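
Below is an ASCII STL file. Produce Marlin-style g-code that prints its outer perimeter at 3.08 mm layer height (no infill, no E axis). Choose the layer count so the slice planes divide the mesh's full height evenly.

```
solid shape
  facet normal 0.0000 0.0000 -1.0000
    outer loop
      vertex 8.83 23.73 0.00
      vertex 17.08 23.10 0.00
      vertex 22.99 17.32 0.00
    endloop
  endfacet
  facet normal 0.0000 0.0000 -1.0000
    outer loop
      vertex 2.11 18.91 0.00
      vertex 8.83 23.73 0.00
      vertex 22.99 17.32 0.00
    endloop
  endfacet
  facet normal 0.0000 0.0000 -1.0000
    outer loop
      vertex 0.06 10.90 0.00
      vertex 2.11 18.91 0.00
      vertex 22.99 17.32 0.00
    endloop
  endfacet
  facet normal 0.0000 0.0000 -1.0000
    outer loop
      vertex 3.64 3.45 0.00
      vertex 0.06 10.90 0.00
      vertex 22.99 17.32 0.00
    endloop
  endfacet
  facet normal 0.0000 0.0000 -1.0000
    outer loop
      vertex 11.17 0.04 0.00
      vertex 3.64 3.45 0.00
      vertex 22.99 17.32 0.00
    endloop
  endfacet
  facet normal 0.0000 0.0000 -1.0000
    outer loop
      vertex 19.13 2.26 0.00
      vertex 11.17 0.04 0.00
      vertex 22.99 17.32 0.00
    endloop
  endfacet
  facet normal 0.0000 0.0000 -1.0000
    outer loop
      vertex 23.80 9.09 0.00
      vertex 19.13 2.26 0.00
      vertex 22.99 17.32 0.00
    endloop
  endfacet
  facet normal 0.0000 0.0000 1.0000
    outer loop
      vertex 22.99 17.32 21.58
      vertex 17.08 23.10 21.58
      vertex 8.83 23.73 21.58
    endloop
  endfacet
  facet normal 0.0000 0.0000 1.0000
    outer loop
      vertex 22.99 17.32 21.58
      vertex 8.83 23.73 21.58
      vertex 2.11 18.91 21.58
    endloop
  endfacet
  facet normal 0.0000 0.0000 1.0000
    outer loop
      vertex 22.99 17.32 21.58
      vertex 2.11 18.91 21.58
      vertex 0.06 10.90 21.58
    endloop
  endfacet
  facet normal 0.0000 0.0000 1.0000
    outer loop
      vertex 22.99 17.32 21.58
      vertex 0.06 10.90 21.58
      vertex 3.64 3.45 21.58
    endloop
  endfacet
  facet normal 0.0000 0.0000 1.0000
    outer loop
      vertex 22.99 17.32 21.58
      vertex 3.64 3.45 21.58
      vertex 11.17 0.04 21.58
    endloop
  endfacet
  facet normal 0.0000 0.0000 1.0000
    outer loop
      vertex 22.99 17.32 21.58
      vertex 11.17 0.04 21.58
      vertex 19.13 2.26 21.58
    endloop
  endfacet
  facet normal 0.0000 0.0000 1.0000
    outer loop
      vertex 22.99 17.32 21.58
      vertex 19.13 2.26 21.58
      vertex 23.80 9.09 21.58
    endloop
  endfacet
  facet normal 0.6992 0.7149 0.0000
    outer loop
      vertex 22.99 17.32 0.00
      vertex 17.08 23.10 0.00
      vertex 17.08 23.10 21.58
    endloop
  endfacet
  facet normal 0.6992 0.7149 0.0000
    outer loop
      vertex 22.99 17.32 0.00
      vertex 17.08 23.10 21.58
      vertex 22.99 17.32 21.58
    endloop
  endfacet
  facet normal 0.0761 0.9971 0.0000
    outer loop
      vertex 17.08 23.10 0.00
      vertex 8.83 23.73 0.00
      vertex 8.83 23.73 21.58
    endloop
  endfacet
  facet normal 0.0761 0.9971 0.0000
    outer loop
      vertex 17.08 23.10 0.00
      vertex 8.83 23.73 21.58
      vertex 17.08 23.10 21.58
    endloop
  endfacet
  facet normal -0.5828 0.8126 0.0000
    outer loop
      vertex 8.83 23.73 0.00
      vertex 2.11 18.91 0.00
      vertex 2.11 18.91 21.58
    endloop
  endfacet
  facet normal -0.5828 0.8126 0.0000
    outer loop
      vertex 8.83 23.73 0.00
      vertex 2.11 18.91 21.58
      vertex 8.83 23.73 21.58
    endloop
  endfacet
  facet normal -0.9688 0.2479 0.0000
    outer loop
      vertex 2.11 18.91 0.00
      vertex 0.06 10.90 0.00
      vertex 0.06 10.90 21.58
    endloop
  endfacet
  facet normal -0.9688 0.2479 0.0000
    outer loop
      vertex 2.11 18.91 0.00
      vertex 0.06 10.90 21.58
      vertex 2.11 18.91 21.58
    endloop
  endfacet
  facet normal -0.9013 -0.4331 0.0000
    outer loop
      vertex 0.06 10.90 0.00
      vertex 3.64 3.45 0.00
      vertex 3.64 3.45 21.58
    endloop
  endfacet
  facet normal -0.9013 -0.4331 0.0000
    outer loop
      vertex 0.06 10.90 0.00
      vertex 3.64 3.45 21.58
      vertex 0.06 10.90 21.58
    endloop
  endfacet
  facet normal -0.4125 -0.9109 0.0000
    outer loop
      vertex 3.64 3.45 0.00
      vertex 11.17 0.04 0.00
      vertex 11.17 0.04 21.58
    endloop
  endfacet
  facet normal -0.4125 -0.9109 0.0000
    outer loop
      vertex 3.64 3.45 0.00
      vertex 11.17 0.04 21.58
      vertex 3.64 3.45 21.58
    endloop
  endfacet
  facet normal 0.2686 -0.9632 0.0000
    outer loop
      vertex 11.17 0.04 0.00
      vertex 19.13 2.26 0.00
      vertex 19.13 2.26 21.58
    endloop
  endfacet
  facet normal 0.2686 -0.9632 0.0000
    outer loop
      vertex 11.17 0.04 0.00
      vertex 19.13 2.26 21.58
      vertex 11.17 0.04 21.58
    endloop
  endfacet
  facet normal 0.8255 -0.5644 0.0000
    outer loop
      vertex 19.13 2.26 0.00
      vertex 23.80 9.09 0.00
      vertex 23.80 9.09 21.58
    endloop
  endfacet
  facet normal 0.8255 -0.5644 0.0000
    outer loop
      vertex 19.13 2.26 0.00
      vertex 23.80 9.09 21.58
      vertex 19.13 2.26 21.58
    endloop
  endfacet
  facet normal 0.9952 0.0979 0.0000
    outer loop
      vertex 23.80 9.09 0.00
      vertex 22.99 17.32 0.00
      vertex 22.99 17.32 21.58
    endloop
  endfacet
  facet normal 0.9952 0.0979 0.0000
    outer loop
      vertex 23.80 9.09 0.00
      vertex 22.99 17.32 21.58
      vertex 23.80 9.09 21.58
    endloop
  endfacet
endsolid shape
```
; perimeter-only toolpath
G21 ; units = mm
G90 ; absolute positioning
G28 ; home
; layer 1
G0 Z3.08
G0 X22.99 Y17.32
G1 X17.08 Y23.10
G1 X8.83 Y23.73
G1 X2.11 Y18.91
G1 X0.06 Y10.90
G1 X3.64 Y3.45
G1 X11.17 Y0.04
G1 X19.13 Y2.26
G1 X23.80 Y9.09
G1 X22.99 Y17.32
; layer 2
G0 Z6.17
G0 X22.99 Y17.32
G1 X17.08 Y23.10
G1 X8.83 Y23.73
G1 X2.11 Y18.91
G1 X0.06 Y10.90
G1 X3.64 Y3.45
G1 X11.17 Y0.04
G1 X19.13 Y2.26
G1 X23.80 Y9.09
G1 X22.99 Y17.32
; layer 3
G0 Z9.25
G0 X22.99 Y17.32
G1 X17.08 Y23.10
G1 X8.83 Y23.73
G1 X2.11 Y18.91
G1 X0.06 Y10.90
G1 X3.64 Y3.45
G1 X11.17 Y0.04
G1 X19.13 Y2.26
G1 X23.80 Y9.09
G1 X22.99 Y17.32
; layer 4
G0 Z12.33
G0 X22.99 Y17.32
G1 X17.08 Y23.10
G1 X8.83 Y23.73
G1 X2.11 Y18.91
G1 X0.06 Y10.90
G1 X3.64 Y3.45
G1 X11.17 Y0.04
G1 X19.13 Y2.26
G1 X23.80 Y9.09
G1 X22.99 Y17.32
; layer 5
G0 Z15.41
G0 X22.99 Y17.32
G1 X17.08 Y23.10
G1 X8.83 Y23.73
G1 X2.11 Y18.91
G1 X0.06 Y10.90
G1 X3.64 Y3.45
G1 X11.17 Y0.04
G1 X19.13 Y2.26
G1 X23.80 Y9.09
G1 X22.99 Y17.32
; layer 6
G0 Z18.50
G0 X22.99 Y17.32
G1 X17.08 Y23.10
G1 X8.83 Y23.73
G1 X2.11 Y18.91
G1 X0.06 Y10.90
G1 X3.64 Y3.45
G1 X11.17 Y0.04
G1 X19.13 Y2.26
G1 X23.80 Y9.09
G1 X22.99 Y17.32
; layer 7
G0 Z21.58
G0 X22.99 Y17.32
G1 X17.08 Y23.10
G1 X8.83 Y23.73
G1 X2.11 Y18.91
G1 X0.06 Y10.90
G1 X3.64 Y3.45
G1 X11.17 Y0.04
G1 X19.13 Y2.26
G1 X23.80 Y9.09
G1 X22.99 Y17.32
M2 ; end

The solid is a regular 9-sided prism (a cylinder approximated with 9 flat sides), circumscribed radius ≈ 12.1 mm, height ≈ 21.6 mm. Slicing at Δz = 3.08 mm — 7 equal slices spanning the solid's height, so layer i sits at z = i·h/7 — gives 7 non-empty perimeters. Each is a 9-segment closed polygon; G0 lifts to the layer z and rapids to the start vertex, then G1 traces the edges.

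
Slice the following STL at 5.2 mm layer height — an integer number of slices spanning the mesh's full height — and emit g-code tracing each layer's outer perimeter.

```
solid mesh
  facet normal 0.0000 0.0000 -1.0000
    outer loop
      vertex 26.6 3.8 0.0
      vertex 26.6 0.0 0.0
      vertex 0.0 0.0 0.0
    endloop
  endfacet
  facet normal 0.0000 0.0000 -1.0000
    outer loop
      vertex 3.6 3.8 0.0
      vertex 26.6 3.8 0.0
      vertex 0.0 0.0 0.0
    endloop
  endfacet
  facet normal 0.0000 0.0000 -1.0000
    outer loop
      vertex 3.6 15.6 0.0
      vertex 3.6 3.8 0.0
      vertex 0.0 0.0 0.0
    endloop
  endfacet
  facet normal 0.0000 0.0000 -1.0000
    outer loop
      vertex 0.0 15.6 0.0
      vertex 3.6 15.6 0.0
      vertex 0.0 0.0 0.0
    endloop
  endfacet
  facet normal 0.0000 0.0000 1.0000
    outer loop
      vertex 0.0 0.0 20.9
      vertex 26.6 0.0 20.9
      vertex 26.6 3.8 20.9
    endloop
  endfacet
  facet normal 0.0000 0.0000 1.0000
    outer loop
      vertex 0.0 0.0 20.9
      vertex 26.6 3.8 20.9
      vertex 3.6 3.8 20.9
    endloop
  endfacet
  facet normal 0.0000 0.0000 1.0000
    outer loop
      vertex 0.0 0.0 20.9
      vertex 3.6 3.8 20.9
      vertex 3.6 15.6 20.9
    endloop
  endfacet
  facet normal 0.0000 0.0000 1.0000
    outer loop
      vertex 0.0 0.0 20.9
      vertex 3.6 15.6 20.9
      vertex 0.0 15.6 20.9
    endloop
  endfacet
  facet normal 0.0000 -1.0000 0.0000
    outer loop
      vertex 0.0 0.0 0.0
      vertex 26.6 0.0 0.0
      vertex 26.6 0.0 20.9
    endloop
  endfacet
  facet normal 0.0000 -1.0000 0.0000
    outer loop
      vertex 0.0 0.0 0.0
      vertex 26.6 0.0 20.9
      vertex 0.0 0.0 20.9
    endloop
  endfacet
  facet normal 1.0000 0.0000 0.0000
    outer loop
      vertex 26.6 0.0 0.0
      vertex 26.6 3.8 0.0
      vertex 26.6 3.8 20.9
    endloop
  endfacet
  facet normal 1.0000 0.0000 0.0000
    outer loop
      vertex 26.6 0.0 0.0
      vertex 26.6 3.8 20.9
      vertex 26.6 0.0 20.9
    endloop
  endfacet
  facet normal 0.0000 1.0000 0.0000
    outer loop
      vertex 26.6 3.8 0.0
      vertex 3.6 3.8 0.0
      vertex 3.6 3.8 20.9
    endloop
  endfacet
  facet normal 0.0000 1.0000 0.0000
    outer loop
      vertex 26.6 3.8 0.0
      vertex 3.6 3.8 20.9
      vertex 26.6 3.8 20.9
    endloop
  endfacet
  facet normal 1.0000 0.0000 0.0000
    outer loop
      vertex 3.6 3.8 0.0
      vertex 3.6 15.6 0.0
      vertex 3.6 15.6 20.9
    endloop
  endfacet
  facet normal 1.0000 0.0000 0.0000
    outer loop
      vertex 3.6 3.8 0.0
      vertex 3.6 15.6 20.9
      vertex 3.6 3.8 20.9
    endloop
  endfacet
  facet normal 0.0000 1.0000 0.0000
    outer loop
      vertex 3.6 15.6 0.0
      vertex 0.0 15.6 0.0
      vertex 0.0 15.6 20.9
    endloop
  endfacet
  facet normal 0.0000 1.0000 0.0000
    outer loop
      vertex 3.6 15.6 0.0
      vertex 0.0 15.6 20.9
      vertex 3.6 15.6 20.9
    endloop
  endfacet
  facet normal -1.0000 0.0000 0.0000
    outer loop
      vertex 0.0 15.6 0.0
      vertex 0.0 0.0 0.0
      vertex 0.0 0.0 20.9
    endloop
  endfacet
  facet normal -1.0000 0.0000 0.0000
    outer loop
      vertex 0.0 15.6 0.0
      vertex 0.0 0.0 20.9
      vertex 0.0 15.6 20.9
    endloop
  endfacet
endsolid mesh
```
; perimeter-only toolpath
G21 ; units = mm
G90 ; absolute positioning
G28 ; home
; layer 1
G0 Z5.2
G0 X0.0 Y0.0
G1 X26.6 Y0.0
G1 X26.6 Y3.8
G1 X3.6 Y3.8
G1 X3.6 Y15.6
G1 X0.0 Y15.6
G1 X0.0 Y0.0
; layer 2
G0 Z10.4
G0 X0.0 Y0.0
G1 X26.6 Y0.0
G1 X26.6 Y3.8
G1 X3.6 Y3.8
G1 X3.6 Y15.6
G1 X0.0 Y15.6
G1 X0.0 Y0.0
; layer 3
G0 Z15.7
G0 X0.0 Y0.0
G1 X26.6 Y0.0
G1 X26.6 Y3.8
G1 X3.6 Y3.8
G1 X3.6 Y15.6
G1 X0.0 Y15.6
G1 X0.0 Y0.0
; layer 4
G0 Z20.9
G0 X0.0 Y0.0
G1 X26.6 Y0.0
G1 X26.6 Y3.8
G1 X3.6 Y3.8
G1 X3.6 Y15.6
G1 X0.0 Y15.6
G1 X0.0 Y0.0
M2 ; end

The solid is an L-shaped prism: outer 26.6 × 15.6 mm, arm thicknesses ≈ 3.8 mm (horizontal) and 3.6 mm (vertical), extruded 20.9 mm in z. Slicing at Δz = 5.2 mm — 4 equal slices spanning the solid's height, so layer i sits at z = i·h/4 — gives 4 non-empty perimeters. Each is a 6-segment closed polygon; G0 lifts to the layer z and rapids to the start vertex, then G1 traces the edges.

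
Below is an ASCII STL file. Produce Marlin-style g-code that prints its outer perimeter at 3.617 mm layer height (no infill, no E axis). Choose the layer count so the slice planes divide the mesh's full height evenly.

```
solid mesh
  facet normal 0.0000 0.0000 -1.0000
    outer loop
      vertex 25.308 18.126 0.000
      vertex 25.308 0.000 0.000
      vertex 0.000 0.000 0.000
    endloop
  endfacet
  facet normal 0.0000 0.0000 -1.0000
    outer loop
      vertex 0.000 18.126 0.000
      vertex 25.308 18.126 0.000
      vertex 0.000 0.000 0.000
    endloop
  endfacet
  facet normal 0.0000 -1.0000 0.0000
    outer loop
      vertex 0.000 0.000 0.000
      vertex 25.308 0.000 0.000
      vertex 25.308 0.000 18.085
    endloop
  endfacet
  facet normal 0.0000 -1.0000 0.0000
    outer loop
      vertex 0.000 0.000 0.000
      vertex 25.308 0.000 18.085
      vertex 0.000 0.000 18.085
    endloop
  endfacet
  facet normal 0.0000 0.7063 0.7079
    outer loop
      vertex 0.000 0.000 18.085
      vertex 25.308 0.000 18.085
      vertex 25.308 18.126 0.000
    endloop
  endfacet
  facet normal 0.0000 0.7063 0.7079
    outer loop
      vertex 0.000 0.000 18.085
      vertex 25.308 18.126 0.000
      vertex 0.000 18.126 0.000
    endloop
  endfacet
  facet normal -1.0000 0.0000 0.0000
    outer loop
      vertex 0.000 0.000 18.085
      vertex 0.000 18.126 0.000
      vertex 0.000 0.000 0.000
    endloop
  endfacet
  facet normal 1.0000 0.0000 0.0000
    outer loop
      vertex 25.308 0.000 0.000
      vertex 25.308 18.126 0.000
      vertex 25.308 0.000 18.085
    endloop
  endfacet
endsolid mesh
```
; perimeter-only toolpath
G21 ; units = mm
G90 ; absolute positioning
G28 ; home
; layer 1
G0 Z3.617
G0 X0.000 Y0.000
G1 X25.308 Y0.000
G1 X25.308 Y14.501
G1 X0.000 Y14.501
G1 X0.000 Y0.000
; layer 2
G0 Z7.234
G0 X0.000 Y0.000
G1 X25.308 Y0.000
G1 X25.308 Y10.876
G1 X0.000 Y10.876
G1 X0.000 Y0.000
; layer 3
G0 Z10.851
G0 X0.000 Y0.000
G1 X25.308 Y0.000
G1 X25.308 Y7.250
G1 X0.000 Y7.250
G1 X0.000 Y0.000
; layer 4
G0 Z14.468
G0 X0.000 Y0.000
G1 X25.308 Y0.000
G1 X25.308 Y3.625
G1 X0.000 Y3.625
G1 X0.000 Y0.000
M2 ; end

The solid is a wedge (ramp): 25.3 × 18.1 mm base, rising to 18.1 mm along the y=0 edge and sloping linearly to z=0 at y=18.1. Slicing at Δz = 3.617 mm — 5 equal slices spanning the solid's height, so layer i sits at z = i·h/5 — gives 4 non-empty perimeters. Each is a 4-segment closed polygon; G0 lifts to the layer z and rapids to the start vertex, then G1 traces the edges. The cross-section shrinks linearly with z (the slice at the apex is degenerate and omitted).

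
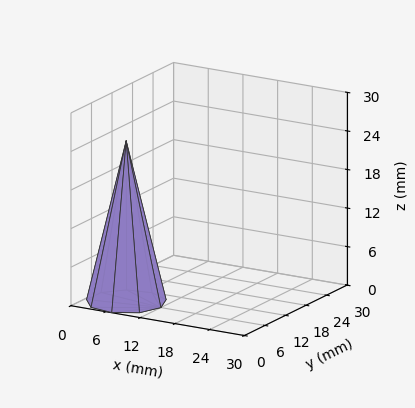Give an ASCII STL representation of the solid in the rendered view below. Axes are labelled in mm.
Reading the render: the shape is a regular 9-sided pyramid, base circumscribed radius ≈ 6 mm, apex at z ≈ 25 mm (dimensions read to the nearest mm from the axis ticks). For the STL, each face is triangulated and given an outward normal.

solid part
  facet normal 0.0000 0.0000 -1.0000
    outer loop
      vertex 7.0 11.9 0.0
      vertex 10.6 9.9 0.0
      vertex 12.0 6.0 0.0
    endloop
  endfacet
  facet normal 0.0000 0.0000 -1.0000
    outer loop
      vertex 3.0 11.2 0.0
      vertex 7.0 11.9 0.0
      vertex 12.0 6.0 0.0
    endloop
  endfacet
  facet normal 0.0000 0.0000 -1.0000
    outer loop
      vertex 0.4 8.1 0.0
      vertex 3.0 11.2 0.0
      vertex 12.0 6.0 0.0
    endloop
  endfacet
  facet normal 0.0000 0.0000 -1.0000
    outer loop
      vertex 0.4 3.9 0.0
      vertex 0.4 8.1 0.0
      vertex 12.0 6.0 0.0
    endloop
  endfacet
  facet normal 0.0000 0.0000 -1.0000
    outer loop
      vertex 3.0 0.8 0.0
      vertex 0.4 3.9 0.0
      vertex 12.0 6.0 0.0
    endloop
  endfacet
  facet normal 0.0000 0.0000 -1.0000
    outer loop
      vertex 7.0 0.1 0.0
      vertex 3.0 0.8 0.0
      vertex 12.0 6.0 0.0
    endloop
  endfacet
  facet normal 0.0000 0.0000 -1.0000
    outer loop
      vertex 10.6 2.1 0.0
      vertex 7.0 0.1 0.0
      vertex 12.0 6.0 0.0
    endloop
  endfacet
  facet normal 0.9181 0.3296 0.2203
    outer loop
      vertex 12.0 6.0 0.0
      vertex 10.6 9.9 0.0
      vertex 6.0 6.0 25.0
    endloop
  endfacet
  facet normal 0.4737 0.8527 0.2202
    outer loop
      vertex 10.6 9.9 0.0
      vertex 7.0 11.9 0.0
      vertex 6.0 6.0 25.0
    endloop
  endfacet
  facet normal -0.1682 0.9609 0.2200
    outer loop
      vertex 7.0 11.9 0.0
      vertex 3.0 11.2 0.0
      vertex 6.0 6.0 25.0
    endloop
  endfacet
  facet normal -0.7474 0.6269 0.2201
    outer loop
      vertex 3.0 11.2 0.0
      vertex 0.4 8.1 0.0
      vertex 6.0 6.0 25.0
    endloop
  endfacet
  facet normal -0.9758 0.0000 0.2186
    outer loop
      vertex 0.4 8.1 0.0
      vertex 0.4 3.9 0.0
      vertex 6.0 6.0 25.0
    endloop
  endfacet
  facet normal -0.7474 -0.6269 0.2201
    outer loop
      vertex 0.4 3.9 0.0
      vertex 3.0 0.8 0.0
      vertex 6.0 6.0 25.0
    endloop
  endfacet
  facet normal -0.1682 -0.9609 0.2200
    outer loop
      vertex 3.0 0.8 0.0
      vertex 7.0 0.1 0.0
      vertex 6.0 6.0 25.0
    endloop
  endfacet
  facet normal 0.4737 -0.8527 0.2202
    outer loop
      vertex 7.0 0.1 0.0
      vertex 10.6 2.1 0.0
      vertex 6.0 6.0 25.0
    endloop
  endfacet
  facet normal 0.9181 -0.3296 0.2203
    outer loop
      vertex 10.6 2.1 0.0
      vertex 12.0 6.0 0.0
      vertex 6.0 6.0 25.0
    endloop
  endfacet
endsolid part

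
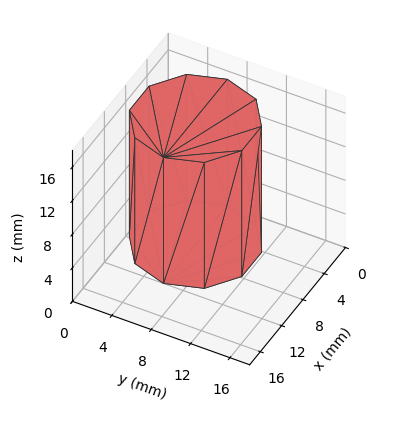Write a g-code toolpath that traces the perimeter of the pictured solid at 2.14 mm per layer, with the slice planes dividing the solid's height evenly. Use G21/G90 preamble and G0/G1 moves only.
Reading the render: the shape is a regular 10-sided prism (a cylinder approximated with 10 flat sides), circumscribed radius ≈ 6 mm, height ≈ 15 mm (dimensions read to the nearest mm from the axis ticks). For the g-code, the solid's height is divided into equal slices at the stated Δz and each level perimeter traced with G1 moves after a G0 lift.

; perimeter-only toolpath
G21 ; units = mm
G90 ; absolute positioning
G28 ; home
; layer 1
G0 Z2.14
G0 X12.00 Y6.00
G1 X10.85 Y9.53
G1 X7.85 Y11.71
G1 X4.15 Y11.71
G1 X1.15 Y9.53
G1 X0.00 Y6.00
G1 X1.15 Y2.47
G1 X4.15 Y0.29
G1 X7.85 Y0.29
G1 X10.85 Y2.47
G1 X12.00 Y6.00
; layer 2
G0 Z4.29
G0 X12.00 Y6.00
G1 X10.85 Y9.53
G1 X7.85 Y11.71
G1 X4.15 Y11.71
G1 X1.15 Y9.53
G1 X0.00 Y6.00
G1 X1.15 Y2.47
G1 X4.15 Y0.29
G1 X7.85 Y0.29
G1 X10.85 Y2.47
G1 X12.00 Y6.00
; layer 3
G0 Z6.43
G0 X12.00 Y6.00
G1 X10.85 Y9.53
G1 X7.85 Y11.71
G1 X4.15 Y11.71
G1 X1.15 Y9.53
G1 X0.00 Y6.00
G1 X1.15 Y2.47
G1 X4.15 Y0.29
G1 X7.85 Y0.29
G1 X10.85 Y2.47
G1 X12.00 Y6.00
; layer 4
G0 Z8.57
G0 X12.00 Y6.00
G1 X10.85 Y9.53
G1 X7.85 Y11.71
G1 X4.15 Y11.71
G1 X1.15 Y9.53
G1 X0.00 Y6.00
G1 X1.15 Y2.47
G1 X4.15 Y0.29
G1 X7.85 Y0.29
G1 X10.85 Y2.47
G1 X12.00 Y6.00
; layer 5
G0 Z10.71
G0 X12.00 Y6.00
G1 X10.85 Y9.53
G1 X7.85 Y11.71
G1 X4.15 Y11.71
G1 X1.15 Y9.53
G1 X0.00 Y6.00
G1 X1.15 Y2.47
G1 X4.15 Y0.29
G1 X7.85 Y0.29
G1 X10.85 Y2.47
G1 X12.00 Y6.00
; layer 6
G0 Z12.86
G0 X12.00 Y6.00
G1 X10.85 Y9.53
G1 X7.85 Y11.71
G1 X4.15 Y11.71
G1 X1.15 Y9.53
G1 X0.00 Y6.00
G1 X1.15 Y2.47
G1 X4.15 Y0.29
G1 X7.85 Y0.29
G1 X10.85 Y2.47
G1 X12.00 Y6.00
; layer 7
G0 Z15.00
G0 X12.00 Y6.00
G1 X10.85 Y9.53
G1 X7.85 Y11.71
G1 X4.15 Y11.71
G1 X1.15 Y9.53
G1 X0.00 Y6.00
G1 X1.15 Y2.47
G1 X4.15 Y0.29
G1 X7.85 Y0.29
G1 X10.85 Y2.47
G1 X12.00 Y6.00
M2 ; end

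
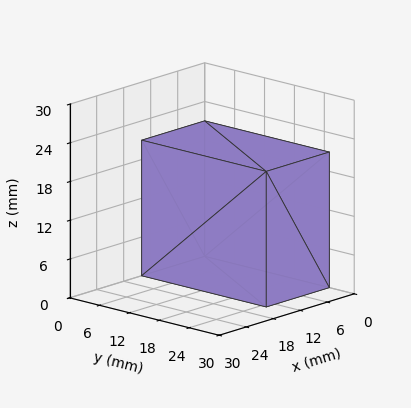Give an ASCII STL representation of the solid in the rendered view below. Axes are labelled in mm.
Reading the render: the shape is a rectangular box, roughly 14 × 25 mm footprint and 21 mm tall (dimensions read to the nearest mm from the axis ticks). For the STL, each face is triangulated and given an outward normal.

solid part
  facet normal 0.0000 0.0000 -1.0000
    outer loop
      vertex 14.0 25.0 0.0
      vertex 14.0 0.0 0.0
      vertex 0.0 0.0 0.0
    endloop
  endfacet
  facet normal 0.0000 0.0000 -1.0000
    outer loop
      vertex 0.0 25.0 0.0
      vertex 14.0 25.0 0.0
      vertex 0.0 0.0 0.0
    endloop
  endfacet
  facet normal 0.0000 0.0000 1.0000
    outer loop
      vertex 0.0 0.0 21.0
      vertex 14.0 0.0 21.0
      vertex 14.0 25.0 21.0
    endloop
  endfacet
  facet normal 0.0000 0.0000 1.0000
    outer loop
      vertex 0.0 0.0 21.0
      vertex 14.0 25.0 21.0
      vertex 0.0 25.0 21.0
    endloop
  endfacet
  facet normal 0.0000 -1.0000 0.0000
    outer loop
      vertex 0.0 0.0 0.0
      vertex 14.0 0.0 0.0
      vertex 14.0 0.0 21.0
    endloop
  endfacet
  facet normal 0.0000 -1.0000 0.0000
    outer loop
      vertex 0.0 0.0 0.0
      vertex 14.0 0.0 21.0
      vertex 0.0 0.0 21.0
    endloop
  endfacet
  facet normal 0.0000 1.0000 0.0000
    outer loop
      vertex 14.0 25.0 21.0
      vertex 14.0 25.0 0.0
      vertex 0.0 25.0 0.0
    endloop
  endfacet
  facet normal 0.0000 1.0000 0.0000
    outer loop
      vertex 0.0 25.0 21.0
      vertex 14.0 25.0 21.0
      vertex 0.0 25.0 0.0
    endloop
  endfacet
  facet normal -1.0000 0.0000 0.0000
    outer loop
      vertex 0.0 25.0 21.0
      vertex 0.0 25.0 0.0
      vertex 0.0 0.0 0.0
    endloop
  endfacet
  facet normal -1.0000 0.0000 0.0000
    outer loop
      vertex 0.0 0.0 21.0
      vertex 0.0 25.0 21.0
      vertex 0.0 0.0 0.0
    endloop
  endfacet
  facet normal 1.0000 0.0000 0.0000
    outer loop
      vertex 14.0 0.0 0.0
      vertex 14.0 25.0 0.0
      vertex 14.0 25.0 21.0
    endloop
  endfacet
  facet normal 1.0000 0.0000 0.0000
    outer loop
      vertex 14.0 0.0 0.0
      vertex 14.0 25.0 21.0
      vertex 14.0 0.0 21.0
    endloop
  endfacet
endsolid part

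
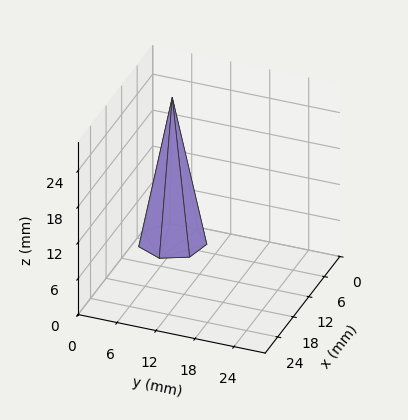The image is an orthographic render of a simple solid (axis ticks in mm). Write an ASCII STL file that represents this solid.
Reading the render: the shape is a regular 7-sided pyramid, base circumscribed radius ≈ 5 mm, apex at z ≈ 24 mm (dimensions read to the nearest mm from the axis ticks). For the STL, each face is triangulated and given an outward normal.

solid part
  facet normal 0.0000 0.0000 -1.0000
    outer loop
      vertex 3.89 9.87 0.00
      vertex 8.12 8.91 0.00
      vertex 10.00 5.00 0.00
    endloop
  endfacet
  facet normal 0.0000 0.0000 -1.0000
    outer loop
      vertex 0.50 7.17 0.00
      vertex 3.89 9.87 0.00
      vertex 10.00 5.00 0.00
    endloop
  endfacet
  facet normal 0.0000 0.0000 -1.0000
    outer loop
      vertex 0.50 2.83 0.00
      vertex 0.50 7.17 0.00
      vertex 10.00 5.00 0.00
    endloop
  endfacet
  facet normal 0.0000 0.0000 -1.0000
    outer loop
      vertex 3.89 0.13 0.00
      vertex 0.50 2.83 0.00
      vertex 10.00 5.00 0.00
    endloop
  endfacet
  facet normal 0.0000 0.0000 -1.0000
    outer loop
      vertex 8.12 1.09 0.00
      vertex 3.89 0.13 0.00
      vertex 10.00 5.00 0.00
    endloop
  endfacet
  facet normal 0.8858 0.4259 0.1845
    outer loop
      vertex 10.00 5.00 0.00
      vertex 8.12 8.91 0.00
      vertex 5.00 5.00 24.00
    endloop
  endfacet
  facet normal 0.2175 0.9585 0.1844
    outer loop
      vertex 8.12 8.91 0.00
      vertex 3.89 9.87 0.00
      vertex 5.00 5.00 24.00
    endloop
  endfacet
  facet normal -0.6123 0.7688 0.1843
    outer loop
      vertex 3.89 9.87 0.00
      vertex 0.50 7.17 0.00
      vertex 5.00 5.00 24.00
    endloop
  endfacet
  facet normal -0.9829 0.0000 0.1843
    outer loop
      vertex 0.50 7.17 0.00
      vertex 0.50 2.83 0.00
      vertex 5.00 5.00 24.00
    endloop
  endfacet
  facet normal -0.6123 -0.7688 0.1843
    outer loop
      vertex 0.50 2.83 0.00
      vertex 3.89 0.13 0.00
      vertex 5.00 5.00 24.00
    endloop
  endfacet
  facet normal 0.2175 -0.9585 0.1844
    outer loop
      vertex 3.89 0.13 0.00
      vertex 8.12 1.09 0.00
      vertex 5.00 5.00 24.00
    endloop
  endfacet
  facet normal 0.8858 -0.4259 0.1845
    outer loop
      vertex 8.12 1.09 0.00
      vertex 10.00 5.00 0.00
      vertex 5.00 5.00 24.00
    endloop
  endfacet
endsolid part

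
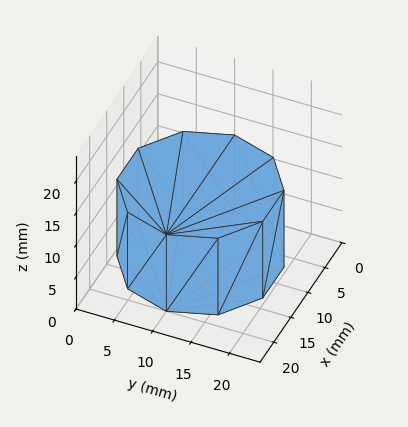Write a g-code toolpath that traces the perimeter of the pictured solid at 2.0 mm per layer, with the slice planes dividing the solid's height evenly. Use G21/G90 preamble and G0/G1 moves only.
Reading the render: the shape is a regular 10-sided prism (a cylinder approximated with 10 flat sides), circumscribed radius ≈ 10 mm, height ≈ 12 mm (dimensions read to the nearest mm from the axis ticks). For the g-code, the solid's height is divided into equal slices at the stated Δz and each level perimeter traced with G1 moves after a G0 lift.

; perimeter-only toolpath
G21 ; units = mm
G90 ; absolute positioning
G28 ; home
; layer 1
G0 Z2.0
G0 X20.0 Y10.0
G1 X18.1 Y15.9
G1 X13.1 Y19.5
G1 X6.9 Y19.5
G1 X1.9 Y15.9
G1 X0.0 Y10.0
G1 X1.9 Y4.1
G1 X6.9 Y0.5
G1 X13.1 Y0.5
G1 X18.1 Y4.1
G1 X20.0 Y10.0
; layer 2
G0 Z4.0
G0 X20.0 Y10.0
G1 X18.1 Y15.9
G1 X13.1 Y19.5
G1 X6.9 Y19.5
G1 X1.9 Y15.9
G1 X0.0 Y10.0
G1 X1.9 Y4.1
G1 X6.9 Y0.5
G1 X13.1 Y0.5
G1 X18.1 Y4.1
G1 X20.0 Y10.0
; layer 3
G0 Z6.0
G0 X20.0 Y10.0
G1 X18.1 Y15.9
G1 X13.1 Y19.5
G1 X6.9 Y19.5
G1 X1.9 Y15.9
G1 X0.0 Y10.0
G1 X1.9 Y4.1
G1 X6.9 Y0.5
G1 X13.1 Y0.5
G1 X18.1 Y4.1
G1 X20.0 Y10.0
; layer 4
G0 Z8.0
G0 X20.0 Y10.0
G1 X18.1 Y15.9
G1 X13.1 Y19.5
G1 X6.9 Y19.5
G1 X1.9 Y15.9
G1 X0.0 Y10.0
G1 X1.9 Y4.1
G1 X6.9 Y0.5
G1 X13.1 Y0.5
G1 X18.1 Y4.1
G1 X20.0 Y10.0
; layer 5
G0 Z10.0
G0 X20.0 Y10.0
G1 X18.1 Y15.9
G1 X13.1 Y19.5
G1 X6.9 Y19.5
G1 X1.9 Y15.9
G1 X0.0 Y10.0
G1 X1.9 Y4.1
G1 X6.9 Y0.5
G1 X13.1 Y0.5
G1 X18.1 Y4.1
G1 X20.0 Y10.0
; layer 6
G0 Z12.0
G0 X20.0 Y10.0
G1 X18.1 Y15.9
G1 X13.1 Y19.5
G1 X6.9 Y19.5
G1 X1.9 Y15.9
G1 X0.0 Y10.0
G1 X1.9 Y4.1
G1 X6.9 Y0.5
G1 X13.1 Y0.5
G1 X18.1 Y4.1
G1 X20.0 Y10.0
M2 ; end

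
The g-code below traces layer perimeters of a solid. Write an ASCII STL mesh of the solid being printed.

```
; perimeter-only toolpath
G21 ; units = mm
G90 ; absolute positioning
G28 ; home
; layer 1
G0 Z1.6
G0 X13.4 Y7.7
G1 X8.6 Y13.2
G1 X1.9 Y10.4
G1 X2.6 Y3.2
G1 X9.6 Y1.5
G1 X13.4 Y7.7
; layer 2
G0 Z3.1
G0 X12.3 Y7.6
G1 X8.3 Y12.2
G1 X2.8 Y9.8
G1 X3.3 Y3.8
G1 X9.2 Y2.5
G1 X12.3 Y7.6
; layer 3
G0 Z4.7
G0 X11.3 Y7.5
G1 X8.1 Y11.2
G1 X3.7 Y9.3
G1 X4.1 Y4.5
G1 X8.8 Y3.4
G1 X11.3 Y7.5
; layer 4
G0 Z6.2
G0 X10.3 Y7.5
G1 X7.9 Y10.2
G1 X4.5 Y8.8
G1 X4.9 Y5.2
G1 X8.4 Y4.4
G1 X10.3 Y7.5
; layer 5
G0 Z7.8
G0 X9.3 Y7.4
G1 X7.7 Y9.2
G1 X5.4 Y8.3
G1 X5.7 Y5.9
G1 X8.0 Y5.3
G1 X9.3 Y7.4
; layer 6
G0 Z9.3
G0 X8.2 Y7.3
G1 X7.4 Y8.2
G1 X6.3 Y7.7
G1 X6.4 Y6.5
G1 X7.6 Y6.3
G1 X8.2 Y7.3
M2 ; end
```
solid part
  facet normal 0.0000 0.0000 -1.0000
    outer loop
      vertex 1.0 10.9 0.0
      vertex 8.8 14.2 0.0
      vertex 14.4 7.8 0.0
    endloop
  endfacet
  facet normal 0.0000 0.0000 -1.0000
    outer loop
      vertex 1.8 2.5 0.0
      vertex 1.0 10.9 0.0
      vertex 14.4 7.8 0.0
    endloop
  endfacet
  facet normal 0.0000 0.0000 -1.0000
    outer loop
      vertex 10.0 0.6 0.0
      vertex 1.8 2.5 0.0
      vertex 14.4 7.8 0.0
    endloop
  endfacet
  facet normal 0.6640 0.5810 0.4706
    outer loop
      vertex 14.4 7.8 0.0
      vertex 8.8 14.2 0.0
      vertex 7.2 7.2 10.9
    endloop
  endfacet
  facet normal -0.3437 0.8123 0.4712
    outer loop
      vertex 8.8 14.2 0.0
      vertex 1.0 10.9 0.0
      vertex 7.2 7.2 10.9
    endloop
  endfacet
  facet normal -0.8781 -0.0836 0.4711
    outer loop
      vertex 1.0 10.9 0.0
      vertex 1.8 2.5 0.0
      vertex 7.2 7.2 10.9
    endloop
  endfacet
  facet normal -0.1993 -0.8601 0.4696
    outer loop
      vertex 1.8 2.5 0.0
      vertex 10.0 0.6 0.0
      vertex 7.2 7.2 10.9
    endloop
  endfacet
  facet normal 0.7524 -0.4598 0.4717
    outer loop
      vertex 10.0 0.6 0.0
      vertex 14.4 7.8 0.0
      vertex 7.2 7.2 10.9
    endloop
  endfacet
endsolid part

The G0 Z moves step by Δz≈1.6 mm. The G1 loops shrink linearly with z, so the solid tapers from its base footprint up to z≈10.9. Closing with a flat bottom cap and the tapered top and triangulating gives 8 facets — a regular 5-sided pyramid, base circumscribed radius ≈ 7.2 mm, apex at z ≈ 10.9 mm.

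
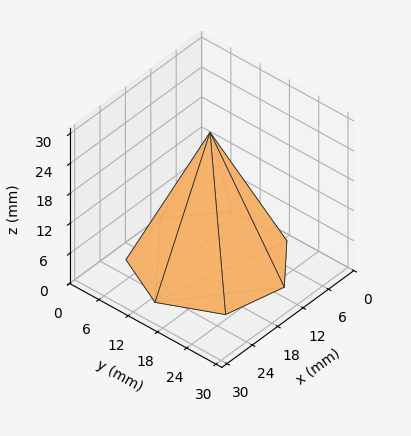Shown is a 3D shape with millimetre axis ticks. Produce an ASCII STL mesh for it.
Reading the render: the shape is a regular 7-sided pyramid, base circumscribed radius ≈ 13 mm, apex at z ≈ 26 mm (dimensions read to the nearest mm from the axis ticks). For the STL, each face is triangulated and given an outward normal.

solid part
  facet normal 0.0000 0.0000 -1.0000
    outer loop
      vertex 10.1 25.7 0.0
      vertex 21.1 23.2 0.0
      vertex 26.0 13.0 0.0
    endloop
  endfacet
  facet normal 0.0000 0.0000 -1.0000
    outer loop
      vertex 1.3 18.6 0.0
      vertex 10.1 25.7 0.0
      vertex 26.0 13.0 0.0
    endloop
  endfacet
  facet normal 0.0000 0.0000 -1.0000
    outer loop
      vertex 1.3 7.4 0.0
      vertex 1.3 18.6 0.0
      vertex 26.0 13.0 0.0
    endloop
  endfacet
  facet normal 0.0000 0.0000 -1.0000
    outer loop
      vertex 10.1 0.3 0.0
      vertex 1.3 7.4 0.0
      vertex 26.0 13.0 0.0
    endloop
  endfacet
  facet normal 0.0000 0.0000 -1.0000
    outer loop
      vertex 21.1 2.8 0.0
      vertex 10.1 0.3 0.0
      vertex 26.0 13.0 0.0
    endloop
  endfacet
  facet normal 0.8218 0.3948 0.4109
    outer loop
      vertex 26.0 13.0 0.0
      vertex 21.1 23.2 0.0
      vertex 13.0 13.0 26.0
    endloop
  endfacet
  facet normal 0.2020 0.8887 0.4116
    outer loop
      vertex 21.1 23.2 0.0
      vertex 10.1 25.7 0.0
      vertex 13.0 13.0 26.0
    endloop
  endfacet
  facet normal -0.5726 0.7097 0.4105
    outer loop
      vertex 10.1 25.7 0.0
      vertex 1.3 18.6 0.0
      vertex 13.0 13.0 26.0
    endloop
  endfacet
  facet normal -0.9119 0.0000 0.4104
    outer loop
      vertex 1.3 18.6 0.0
      vertex 1.3 7.4 0.0
      vertex 13.0 13.0 26.0
    endloop
  endfacet
  facet normal -0.5726 -0.7097 0.4105
    outer loop
      vertex 1.3 7.4 0.0
      vertex 10.1 0.3 0.0
      vertex 13.0 13.0 26.0
    endloop
  endfacet
  facet normal 0.2020 -0.8887 0.4116
    outer loop
      vertex 10.1 0.3 0.0
      vertex 21.1 2.8 0.0
      vertex 13.0 13.0 26.0
    endloop
  endfacet
  facet normal 0.8218 -0.3948 0.4109
    outer loop
      vertex 21.1 2.8 0.0
      vertex 26.0 13.0 0.0
      vertex 13.0 13.0 26.0
    endloop
  endfacet
endsolid part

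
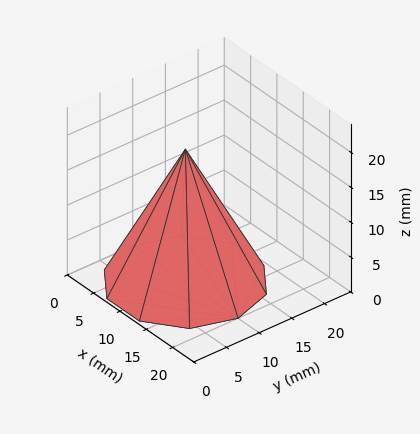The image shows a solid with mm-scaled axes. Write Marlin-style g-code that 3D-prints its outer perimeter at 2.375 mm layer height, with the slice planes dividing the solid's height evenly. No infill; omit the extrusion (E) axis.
Reading the render: the shape is a regular 10-sided pyramid, base circumscribed radius ≈ 10 mm, apex at z ≈ 19 mm (dimensions read to the nearest mm from the axis ticks). For the g-code, the solid's height is divided into equal slices at the stated Δz and each level perimeter traced with G1 moves after a G0 lift.

; perimeter-only toolpath
G21 ; units = mm
G90 ; absolute positioning
G28 ; home
; layer 1
G0 Z2.375
G0 X18.750 Y10.000
G1 X17.079 Y15.143
G1 X12.704 Y18.322
G1 X7.296 Y18.322
G1 X2.921 Y15.143
G1 X1.250 Y10.000
G1 X2.921 Y4.857
G1 X7.296 Y1.678
G1 X12.704 Y1.678
G1 X17.079 Y4.857
G1 X18.750 Y10.000
; layer 2
G0 Z4.750
G0 X17.500 Y10.000
G1 X16.067 Y14.409
G1 X12.317 Y17.133
G1 X7.683 Y17.133
G1 X3.933 Y14.409
G1 X2.500 Y10.000
G1 X3.933 Y5.591
G1 X7.683 Y2.867
G1 X12.317 Y2.867
G1 X16.067 Y5.591
G1 X17.500 Y10.000
; layer 3
G0 Z7.125
G0 X16.250 Y10.000
G1 X15.056 Y13.674
G1 X11.931 Y15.944
G1 X8.069 Y15.944
G1 X4.944 Y13.674
G1 X3.750 Y10.000
G1 X4.944 Y6.326
G1 X8.069 Y4.056
G1 X11.931 Y4.056
G1 X15.056 Y6.326
G1 X16.250 Y10.000
; layer 4
G0 Z9.500
G0 X15.000 Y10.000
G1 X14.045 Y12.939
G1 X11.545 Y14.755
G1 X8.455 Y14.755
G1 X5.955 Y12.939
G1 X5.000 Y10.000
G1 X5.955 Y7.061
G1 X8.455 Y5.245
G1 X11.545 Y5.245
G1 X14.045 Y7.061
G1 X15.000 Y10.000
; layer 5
G0 Z11.875
G0 X13.750 Y10.000
G1 X13.034 Y12.204
G1 X11.159 Y13.567
G1 X8.841 Y13.567
G1 X6.966 Y12.204
G1 X6.250 Y10.000
G1 X6.966 Y7.796
G1 X8.841 Y6.433
G1 X11.159 Y6.433
G1 X13.034 Y7.796
G1 X13.750 Y10.000
; layer 6
G0 Z14.250
G0 X12.500 Y10.000
G1 X12.023 Y11.470
G1 X10.773 Y12.378
G1 X9.227 Y12.378
G1 X7.978 Y11.470
G1 X7.500 Y10.000
G1 X7.978 Y8.530
G1 X9.227 Y7.622
G1 X10.773 Y7.622
G1 X12.023 Y8.530
G1 X12.500 Y10.000
; layer 7
G0 Z16.625
G0 X11.250 Y10.000
G1 X11.011 Y10.735
G1 X10.386 Y11.189
G1 X9.614 Y11.189
G1 X8.989 Y10.735
G1 X8.750 Y10.000
G1 X8.989 Y9.265
G1 X9.614 Y8.811
G1 X10.386 Y8.811
G1 X11.011 Y9.265
G1 X11.250 Y10.000
M2 ; end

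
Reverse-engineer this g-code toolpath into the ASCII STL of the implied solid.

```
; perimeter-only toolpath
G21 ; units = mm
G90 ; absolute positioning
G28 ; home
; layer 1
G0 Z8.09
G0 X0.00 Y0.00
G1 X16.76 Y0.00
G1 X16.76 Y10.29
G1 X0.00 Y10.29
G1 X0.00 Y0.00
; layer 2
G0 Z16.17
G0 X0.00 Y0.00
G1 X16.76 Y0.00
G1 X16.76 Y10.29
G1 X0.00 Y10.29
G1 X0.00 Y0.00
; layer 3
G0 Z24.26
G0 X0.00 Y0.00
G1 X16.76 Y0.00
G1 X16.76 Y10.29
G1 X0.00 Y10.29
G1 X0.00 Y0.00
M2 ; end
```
solid part
  facet normal 0.0000 0.0000 -1.0000
    outer loop
      vertex 16.76 10.29 0.00
      vertex 16.76 0.00 0.00
      vertex 0.00 0.00 0.00
    endloop
  endfacet
  facet normal 0.0000 0.0000 -1.0000
    outer loop
      vertex 0.00 10.29 0.00
      vertex 16.76 10.29 0.00
      vertex 0.00 0.00 0.00
    endloop
  endfacet
  facet normal 0.0000 0.0000 1.0000
    outer loop
      vertex 0.00 0.00 24.26
      vertex 16.76 0.00 24.26
      vertex 16.76 10.29 24.26
    endloop
  endfacet
  facet normal 0.0000 0.0000 1.0000
    outer loop
      vertex 0.00 0.00 24.26
      vertex 16.76 10.29 24.26
      vertex 0.00 10.29 24.26
    endloop
  endfacet
  facet normal 0.0000 -1.0000 0.0000
    outer loop
      vertex 0.00 0.00 0.00
      vertex 16.76 0.00 0.00
      vertex 16.76 0.00 24.26
    endloop
  endfacet
  facet normal 0.0000 -1.0000 0.0000
    outer loop
      vertex 0.00 0.00 0.00
      vertex 16.76 0.00 24.26
      vertex 0.00 0.00 24.26
    endloop
  endfacet
  facet normal 0.0000 1.0000 0.0000
    outer loop
      vertex 16.76 10.29 24.26
      vertex 16.76 10.29 0.00
      vertex 0.00 10.29 0.00
    endloop
  endfacet
  facet normal 0.0000 1.0000 0.0000
    outer loop
      vertex 0.00 10.29 24.26
      vertex 16.76 10.29 24.26
      vertex 0.00 10.29 0.00
    endloop
  endfacet
  facet normal -1.0000 0.0000 0.0000
    outer loop
      vertex 0.00 10.29 24.26
      vertex 0.00 10.29 0.00
      vertex 0.00 0.00 0.00
    endloop
  endfacet
  facet normal -1.0000 0.0000 0.0000
    outer loop
      vertex 0.00 0.00 24.26
      vertex 0.00 10.29 24.26
      vertex 0.00 0.00 0.00
    endloop
  endfacet
  facet normal 1.0000 0.0000 0.0000
    outer loop
      vertex 16.76 0.00 0.00
      vertex 16.76 10.29 0.00
      vertex 16.76 10.29 24.26
    endloop
  endfacet
  facet normal 1.0000 0.0000 0.0000
    outer loop
      vertex 16.76 0.00 0.00
      vertex 16.76 10.29 24.26
      vertex 16.76 0.00 24.26
    endloop
  endfacet
endsolid part

The G0 Z moves step by Δz≈8.09 mm. Every layer's G1 loop is the same polygon, so the solid is a straight extrusion of it from z=0 to z≈24.3. Closing with flat bottom and top caps and triangulating gives 12 facets — a rectangular box, roughly 16.8 × 10.3 mm footprint and 24.3 mm tall.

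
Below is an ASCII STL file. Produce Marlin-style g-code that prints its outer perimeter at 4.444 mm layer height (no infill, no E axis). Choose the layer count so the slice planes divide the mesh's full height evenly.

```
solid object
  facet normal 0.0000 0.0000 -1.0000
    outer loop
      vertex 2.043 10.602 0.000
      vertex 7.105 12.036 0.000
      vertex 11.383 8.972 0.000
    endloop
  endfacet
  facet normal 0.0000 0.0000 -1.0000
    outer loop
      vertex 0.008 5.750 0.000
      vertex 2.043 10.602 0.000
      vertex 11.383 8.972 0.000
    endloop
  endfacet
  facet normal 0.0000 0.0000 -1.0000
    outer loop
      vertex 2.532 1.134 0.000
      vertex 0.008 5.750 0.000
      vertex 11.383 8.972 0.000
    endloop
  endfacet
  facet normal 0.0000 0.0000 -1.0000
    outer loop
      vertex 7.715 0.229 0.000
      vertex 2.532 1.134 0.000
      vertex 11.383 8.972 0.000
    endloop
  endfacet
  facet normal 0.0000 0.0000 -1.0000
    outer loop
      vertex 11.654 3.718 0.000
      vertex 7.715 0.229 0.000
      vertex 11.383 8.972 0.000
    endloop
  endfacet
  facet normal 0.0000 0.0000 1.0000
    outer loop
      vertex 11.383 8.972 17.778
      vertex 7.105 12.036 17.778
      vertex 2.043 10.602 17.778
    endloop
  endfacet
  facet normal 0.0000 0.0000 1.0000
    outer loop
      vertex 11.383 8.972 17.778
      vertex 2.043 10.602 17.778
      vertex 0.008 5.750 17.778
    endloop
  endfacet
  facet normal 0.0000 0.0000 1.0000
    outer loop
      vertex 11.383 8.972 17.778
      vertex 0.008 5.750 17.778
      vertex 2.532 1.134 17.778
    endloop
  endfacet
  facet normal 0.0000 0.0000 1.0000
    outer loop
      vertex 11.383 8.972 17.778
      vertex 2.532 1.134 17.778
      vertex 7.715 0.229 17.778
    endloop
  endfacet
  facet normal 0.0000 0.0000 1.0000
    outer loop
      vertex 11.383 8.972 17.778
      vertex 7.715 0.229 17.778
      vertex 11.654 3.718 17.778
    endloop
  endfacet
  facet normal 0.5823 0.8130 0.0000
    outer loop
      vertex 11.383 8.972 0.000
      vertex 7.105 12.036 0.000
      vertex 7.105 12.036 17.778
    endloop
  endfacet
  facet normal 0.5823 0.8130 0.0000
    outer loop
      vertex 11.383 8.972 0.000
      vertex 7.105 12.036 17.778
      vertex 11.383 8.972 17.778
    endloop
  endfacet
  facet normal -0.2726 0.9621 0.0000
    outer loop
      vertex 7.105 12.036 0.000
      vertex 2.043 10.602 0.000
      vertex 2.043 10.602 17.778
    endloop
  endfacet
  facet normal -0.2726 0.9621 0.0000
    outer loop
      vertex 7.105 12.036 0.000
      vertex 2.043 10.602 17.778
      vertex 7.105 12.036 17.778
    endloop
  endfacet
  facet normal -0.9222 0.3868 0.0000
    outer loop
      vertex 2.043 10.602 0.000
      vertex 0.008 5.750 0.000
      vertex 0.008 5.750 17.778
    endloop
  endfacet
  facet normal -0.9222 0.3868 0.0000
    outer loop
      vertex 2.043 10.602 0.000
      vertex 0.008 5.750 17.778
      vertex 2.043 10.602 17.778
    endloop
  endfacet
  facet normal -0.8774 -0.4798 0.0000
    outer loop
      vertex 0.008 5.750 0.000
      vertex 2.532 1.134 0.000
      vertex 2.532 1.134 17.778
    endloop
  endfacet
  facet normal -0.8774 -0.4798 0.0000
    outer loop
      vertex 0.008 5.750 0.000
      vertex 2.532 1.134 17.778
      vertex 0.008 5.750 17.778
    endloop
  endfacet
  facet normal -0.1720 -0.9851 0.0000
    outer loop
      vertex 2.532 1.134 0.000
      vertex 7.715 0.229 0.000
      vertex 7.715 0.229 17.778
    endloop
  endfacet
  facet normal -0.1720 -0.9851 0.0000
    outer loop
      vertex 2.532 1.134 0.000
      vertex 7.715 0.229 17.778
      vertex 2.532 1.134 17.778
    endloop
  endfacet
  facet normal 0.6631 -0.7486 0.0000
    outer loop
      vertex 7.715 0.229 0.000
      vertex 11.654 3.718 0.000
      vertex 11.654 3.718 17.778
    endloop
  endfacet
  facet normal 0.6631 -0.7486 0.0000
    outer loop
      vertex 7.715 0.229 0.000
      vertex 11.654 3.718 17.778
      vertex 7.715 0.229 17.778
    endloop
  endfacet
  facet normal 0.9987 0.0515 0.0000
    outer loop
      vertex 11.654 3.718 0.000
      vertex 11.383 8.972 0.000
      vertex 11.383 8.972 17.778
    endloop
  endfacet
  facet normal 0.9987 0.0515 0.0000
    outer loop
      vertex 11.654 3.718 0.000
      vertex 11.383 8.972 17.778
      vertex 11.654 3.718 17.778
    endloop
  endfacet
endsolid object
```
; perimeter-only toolpath
G21 ; units = mm
G90 ; absolute positioning
G28 ; home
; layer 1
G0 Z4.444
G0 X11.383 Y8.972
G1 X7.105 Y12.036
G1 X2.043 Y10.602
G1 X0.008 Y5.750
G1 X2.532 Y1.134
G1 X7.715 Y0.229
G1 X11.654 Y3.718
G1 X11.383 Y8.972
; layer 2
G0 Z8.889
G0 X11.383 Y8.972
G1 X7.105 Y12.036
G1 X2.043 Y10.602
G1 X0.008 Y5.750
G1 X2.532 Y1.134
G1 X7.715 Y0.229
G1 X11.654 Y3.718
G1 X11.383 Y8.972
; layer 3
G0 Z13.333
G0 X11.383 Y8.972
G1 X7.105 Y12.036
G1 X2.043 Y10.602
G1 X0.008 Y5.750
G1 X2.532 Y1.134
G1 X7.715 Y0.229
G1 X11.654 Y3.718
G1 X11.383 Y8.972
; layer 4
G0 Z17.778
G0 X11.383 Y8.972
G1 X7.105 Y12.036
G1 X2.043 Y10.602
G1 X0.008 Y5.750
G1 X2.532 Y1.134
G1 X7.715 Y0.229
G1 X11.654 Y3.718
G1 X11.383 Y8.972
M2 ; end

The solid is a regular 7-sided prism (a cylinder approximated with 7 flat sides), circumscribed radius ≈ 6.06 mm, height ≈ 17.8 mm. Slicing at Δz = 4.444 mm — 4 equal slices spanning the solid's height, so layer i sits at z = i·h/4 — gives 4 non-empty perimeters. Each is a 7-segment closed polygon; G0 lifts to the layer z and rapids to the start vertex, then G1 traces the edges.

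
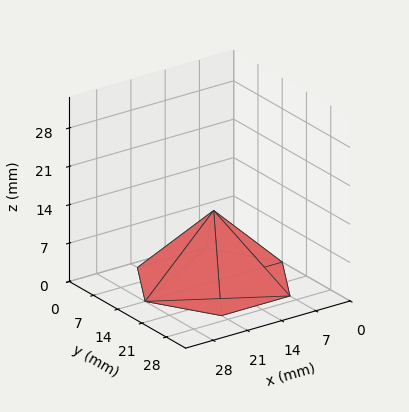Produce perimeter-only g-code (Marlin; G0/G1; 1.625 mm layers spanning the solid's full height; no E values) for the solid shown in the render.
Reading the render: the shape is a regular 6-sided pyramid, base circumscribed radius ≈ 14 mm, apex at z ≈ 13 mm (dimensions read to the nearest mm from the axis ticks). For the g-code, the solid's height is divided into equal slices at the stated Δz and each level perimeter traced with G1 moves after a G0 lift.

; perimeter-only toolpath
G21 ; units = mm
G90 ; absolute positioning
G28 ; home
; layer 1
G0 Z1.625
G0 X26.250 Y14.000
G1 X20.125 Y24.608
G1 X7.875 Y24.608
G1 X1.750 Y14.000
G1 X7.875 Y3.391
G1 X20.125 Y3.391
G1 X26.250 Y14.000
; layer 2
G0 Z3.250
G0 X24.500 Y14.000
G1 X19.250 Y23.093
G1 X8.750 Y23.093
G1 X3.500 Y14.000
G1 X8.750 Y4.907
G1 X19.250 Y4.907
G1 X24.500 Y14.000
; layer 3
G0 Z4.875
G0 X22.750 Y14.000
G1 X18.375 Y21.578
G1 X9.625 Y21.578
G1 X5.250 Y14.000
G1 X9.625 Y6.422
G1 X18.375 Y6.422
G1 X22.750 Y14.000
; layer 4
G0 Z6.500
G0 X21.000 Y14.000
G1 X17.500 Y20.062
G1 X10.500 Y20.062
G1 X7.000 Y14.000
G1 X10.500 Y7.938
G1 X17.500 Y7.938
G1 X21.000 Y14.000
; layer 5
G0 Z8.125
G0 X19.250 Y14.000
G1 X16.625 Y18.547
G1 X11.375 Y18.547
G1 X8.750 Y14.000
G1 X11.375 Y9.454
G1 X16.625 Y9.454
G1 X19.250 Y14.000
; layer 6
G0 Z9.750
G0 X17.500 Y14.000
G1 X15.750 Y17.031
G1 X12.250 Y17.031
G1 X10.500 Y14.000
G1 X12.250 Y10.969
G1 X15.750 Y10.969
G1 X17.500 Y14.000
; layer 7
G0 Z11.375
G0 X15.750 Y14.000
G1 X14.875 Y15.515
G1 X13.125 Y15.515
G1 X12.250 Y14.000
G1 X13.125 Y12.485
G1 X14.875 Y12.485
G1 X15.750 Y14.000
M2 ; end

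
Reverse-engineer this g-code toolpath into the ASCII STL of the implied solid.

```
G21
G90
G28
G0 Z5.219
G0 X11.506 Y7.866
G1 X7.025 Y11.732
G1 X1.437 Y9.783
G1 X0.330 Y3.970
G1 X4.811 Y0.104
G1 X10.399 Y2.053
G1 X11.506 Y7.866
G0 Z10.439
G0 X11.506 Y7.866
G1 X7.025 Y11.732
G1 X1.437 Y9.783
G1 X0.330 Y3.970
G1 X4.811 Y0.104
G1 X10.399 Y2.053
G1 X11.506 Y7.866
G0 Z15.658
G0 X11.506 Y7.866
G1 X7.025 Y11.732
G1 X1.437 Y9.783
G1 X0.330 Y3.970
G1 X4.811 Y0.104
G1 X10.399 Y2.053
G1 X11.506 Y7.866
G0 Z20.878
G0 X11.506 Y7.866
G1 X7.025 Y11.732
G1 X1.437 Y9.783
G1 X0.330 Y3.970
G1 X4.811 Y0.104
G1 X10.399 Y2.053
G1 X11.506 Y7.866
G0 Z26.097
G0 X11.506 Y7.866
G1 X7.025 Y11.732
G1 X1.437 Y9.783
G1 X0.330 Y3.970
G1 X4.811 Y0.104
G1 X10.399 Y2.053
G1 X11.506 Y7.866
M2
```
solid part
  facet normal 0.0000 0.0000 -1.0000
    outer loop
      vertex 1.437 9.783 0.000
      vertex 7.025 11.732 0.000
      vertex 11.506 7.866 0.000
    endloop
  endfacet
  facet normal 0.0000 0.0000 -1.0000
    outer loop
      vertex 0.330 3.970 0.000
      vertex 1.437 9.783 0.000
      vertex 11.506 7.866 0.000
    endloop
  endfacet
  facet normal 0.0000 0.0000 -1.0000
    outer loop
      vertex 4.811 0.104 0.000
      vertex 0.330 3.970 0.000
      vertex 11.506 7.866 0.000
    endloop
  endfacet
  facet normal 0.0000 0.0000 -1.0000
    outer loop
      vertex 10.399 2.053 0.000
      vertex 4.811 0.104 0.000
      vertex 11.506 7.866 0.000
    endloop
  endfacet
  facet normal 0.0000 0.0000 1.0000
    outer loop
      vertex 11.506 7.866 26.097
      vertex 7.025 11.732 26.097
      vertex 1.437 9.783 26.097
    endloop
  endfacet
  facet normal 0.0000 0.0000 1.0000
    outer loop
      vertex 11.506 7.866 26.097
      vertex 1.437 9.783 26.097
      vertex 0.330 3.970 26.097
    endloop
  endfacet
  facet normal 0.0000 0.0000 1.0000
    outer loop
      vertex 11.506 7.866 26.097
      vertex 0.330 3.970 26.097
      vertex 4.811 0.104 26.097
    endloop
  endfacet
  facet normal 0.0000 0.0000 1.0000
    outer loop
      vertex 11.506 7.866 26.097
      vertex 4.811 0.104 26.097
      vertex 10.399 2.053 26.097
    endloop
  endfacet
  facet normal 0.6532 0.7572 0.0000
    outer loop
      vertex 11.506 7.866 0.000
      vertex 7.025 11.732 0.000
      vertex 7.025 11.732 26.097
    endloop
  endfacet
  facet normal 0.6532 0.7572 0.0000
    outer loop
      vertex 11.506 7.866 0.000
      vertex 7.025 11.732 26.097
      vertex 11.506 7.866 26.097
    endloop
  endfacet
  facet normal -0.3293 0.9442 0.0000
    outer loop
      vertex 7.025 11.732 0.000
      vertex 1.437 9.783 0.000
      vertex 1.437 9.783 26.097
    endloop
  endfacet
  facet normal -0.3293 0.9442 0.0000
    outer loop
      vertex 7.025 11.732 0.000
      vertex 1.437 9.783 26.097
      vertex 7.025 11.732 26.097
    endloop
  endfacet
  facet normal -0.9823 0.1871 0.0000
    outer loop
      vertex 1.437 9.783 0.000
      vertex 0.330 3.970 0.000
      vertex 0.330 3.970 26.097
    endloop
  endfacet
  facet normal -0.9823 0.1871 0.0000
    outer loop
      vertex 1.437 9.783 0.000
      vertex 0.330 3.970 26.097
      vertex 1.437 9.783 26.097
    endloop
  endfacet
  facet normal -0.6532 -0.7572 0.0000
    outer loop
      vertex 0.330 3.970 0.000
      vertex 4.811 0.104 0.000
      vertex 4.811 0.104 26.097
    endloop
  endfacet
  facet normal -0.6532 -0.7572 0.0000
    outer loop
      vertex 0.330 3.970 0.000
      vertex 4.811 0.104 26.097
      vertex 0.330 3.970 26.097
    endloop
  endfacet
  facet normal 0.3293 -0.9442 0.0000
    outer loop
      vertex 4.811 0.104 0.000
      vertex 10.399 2.053 0.000
      vertex 10.399 2.053 26.097
    endloop
  endfacet
  facet normal 0.3293 -0.9442 0.0000
    outer loop
      vertex 4.811 0.104 0.000
      vertex 10.399 2.053 26.097
      vertex 4.811 0.104 26.097
    endloop
  endfacet
  facet normal 0.9823 -0.1871 0.0000
    outer loop
      vertex 10.399 2.053 0.000
      vertex 11.506 7.866 0.000
      vertex 11.506 7.866 26.097
    endloop
  endfacet
  facet normal 0.9823 -0.1871 0.0000
    outer loop
      vertex 10.399 2.053 0.000
      vertex 11.506 7.866 26.097
      vertex 10.399 2.053 26.097
    endloop
  endfacet
endsolid part

The G0 Z moves step by Δz≈5.219 mm. Every layer's G1 loop is the same polygon, so the solid is a straight extrusion of it from z=0 to z≈26.1. Closing with flat bottom and top caps and triangulating gives 20 facets — a regular 6-sided prism (a cylinder approximated with 6 flat sides), circumscribed radius ≈ 5.92 mm, height ≈ 26.1 mm.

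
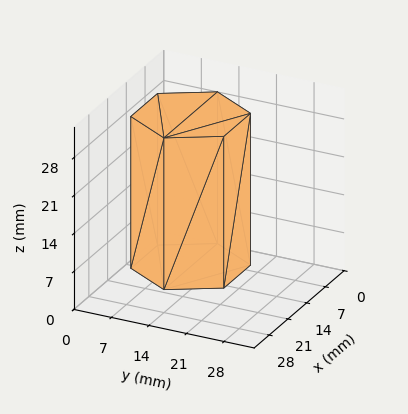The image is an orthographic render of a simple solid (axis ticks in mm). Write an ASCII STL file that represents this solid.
Reading the render: the shape is a regular 6-sided prism (a cylinder approximated with 6 flat sides), circumscribed radius ≈ 10 mm, height ≈ 28 mm (dimensions read to the nearest mm from the axis ticks). For the STL, each face is triangulated and given an outward normal.

solid part
  facet normal 0.0000 0.0000 -1.0000
    outer loop
      vertex 5.00 18.66 0.00
      vertex 15.00 18.66 0.00
      vertex 20.00 10.00 0.00
    endloop
  endfacet
  facet normal 0.0000 0.0000 -1.0000
    outer loop
      vertex 0.00 10.00 0.00
      vertex 5.00 18.66 0.00
      vertex 20.00 10.00 0.00
    endloop
  endfacet
  facet normal 0.0000 0.0000 -1.0000
    outer loop
      vertex 5.00 1.34 0.00
      vertex 0.00 10.00 0.00
      vertex 20.00 10.00 0.00
    endloop
  endfacet
  facet normal 0.0000 0.0000 -1.0000
    outer loop
      vertex 15.00 1.34 0.00
      vertex 5.00 1.34 0.00
      vertex 20.00 10.00 0.00
    endloop
  endfacet
  facet normal 0.0000 0.0000 1.0000
    outer loop
      vertex 20.00 10.00 28.00
      vertex 15.00 18.66 28.00
      vertex 5.00 18.66 28.00
    endloop
  endfacet
  facet normal 0.0000 0.0000 1.0000
    outer loop
      vertex 20.00 10.00 28.00
      vertex 5.00 18.66 28.00
      vertex 0.00 10.00 28.00
    endloop
  endfacet
  facet normal 0.0000 0.0000 1.0000
    outer loop
      vertex 20.00 10.00 28.00
      vertex 0.00 10.00 28.00
      vertex 5.00 1.34 28.00
    endloop
  endfacet
  facet normal 0.0000 0.0000 1.0000
    outer loop
      vertex 20.00 10.00 28.00
      vertex 5.00 1.34 28.00
      vertex 15.00 1.34 28.00
    endloop
  endfacet
  facet normal 0.8660 0.5000 0.0000
    outer loop
      vertex 20.00 10.00 0.00
      vertex 15.00 18.66 0.00
      vertex 15.00 18.66 28.00
    endloop
  endfacet
  facet normal 0.8660 0.5000 0.0000
    outer loop
      vertex 20.00 10.00 0.00
      vertex 15.00 18.66 28.00
      vertex 20.00 10.00 28.00
    endloop
  endfacet
  facet normal 0.0000 1.0000 0.0000
    outer loop
      vertex 15.00 18.66 0.00
      vertex 5.00 18.66 0.00
      vertex 5.00 18.66 28.00
    endloop
  endfacet
  facet normal 0.0000 1.0000 0.0000
    outer loop
      vertex 15.00 18.66 0.00
      vertex 5.00 18.66 28.00
      vertex 15.00 18.66 28.00
    endloop
  endfacet
  facet normal -0.8660 0.5000 0.0000
    outer loop
      vertex 5.00 18.66 0.00
      vertex 0.00 10.00 0.00
      vertex 0.00 10.00 28.00
    endloop
  endfacet
  facet normal -0.8660 0.5000 0.0000
    outer loop
      vertex 5.00 18.66 0.00
      vertex 0.00 10.00 28.00
      vertex 5.00 18.66 28.00
    endloop
  endfacet
  facet normal -0.8660 -0.5000 0.0000
    outer loop
      vertex 0.00 10.00 0.00
      vertex 5.00 1.34 0.00
      vertex 5.00 1.34 28.00
    endloop
  endfacet
  facet normal -0.8660 -0.5000 0.0000
    outer loop
      vertex 0.00 10.00 0.00
      vertex 5.00 1.34 28.00
      vertex 0.00 10.00 28.00
    endloop
  endfacet
  facet normal 0.0000 -1.0000 0.0000
    outer loop
      vertex 5.00 1.34 0.00
      vertex 15.00 1.34 0.00
      vertex 15.00 1.34 28.00
    endloop
  endfacet
  facet normal 0.0000 -1.0000 0.0000
    outer loop
      vertex 5.00 1.34 0.00
      vertex 15.00 1.34 28.00
      vertex 5.00 1.34 28.00
    endloop
  endfacet
  facet normal 0.8660 -0.5000 0.0000
    outer loop
      vertex 15.00 1.34 0.00
      vertex 20.00 10.00 0.00
      vertex 20.00 10.00 28.00
    endloop
  endfacet
  facet normal 0.8660 -0.5000 0.0000
    outer loop
      vertex 15.00 1.34 0.00
      vertex 20.00 10.00 28.00
      vertex 15.00 1.34 28.00
    endloop
  endfacet
endsolid part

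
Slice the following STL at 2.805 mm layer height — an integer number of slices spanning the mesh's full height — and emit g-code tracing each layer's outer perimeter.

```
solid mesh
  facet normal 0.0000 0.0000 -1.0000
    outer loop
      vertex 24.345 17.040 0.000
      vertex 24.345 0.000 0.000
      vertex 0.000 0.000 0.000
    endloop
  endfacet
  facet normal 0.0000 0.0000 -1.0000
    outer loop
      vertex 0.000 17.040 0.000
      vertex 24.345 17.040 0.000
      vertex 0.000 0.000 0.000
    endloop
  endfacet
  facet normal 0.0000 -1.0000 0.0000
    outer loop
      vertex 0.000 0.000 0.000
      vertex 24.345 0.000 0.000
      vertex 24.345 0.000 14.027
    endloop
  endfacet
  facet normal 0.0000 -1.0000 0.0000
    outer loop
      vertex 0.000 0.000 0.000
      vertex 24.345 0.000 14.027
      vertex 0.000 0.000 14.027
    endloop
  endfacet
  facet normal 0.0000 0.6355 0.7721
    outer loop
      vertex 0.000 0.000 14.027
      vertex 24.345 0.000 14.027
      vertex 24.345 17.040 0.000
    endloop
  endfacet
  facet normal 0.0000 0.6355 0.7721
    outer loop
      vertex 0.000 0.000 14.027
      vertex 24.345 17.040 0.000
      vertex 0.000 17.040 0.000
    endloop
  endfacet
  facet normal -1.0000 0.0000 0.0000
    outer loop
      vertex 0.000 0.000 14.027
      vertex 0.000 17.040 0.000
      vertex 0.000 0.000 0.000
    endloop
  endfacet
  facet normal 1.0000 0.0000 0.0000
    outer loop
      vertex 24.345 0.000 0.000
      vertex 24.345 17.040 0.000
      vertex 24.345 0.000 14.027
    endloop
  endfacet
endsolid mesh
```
; perimeter-only toolpath
G21 ; units = mm
G90 ; absolute positioning
G28 ; home
; layer 1
G0 Z2.805
G0 X0.000 Y0.000
G1 X24.345 Y0.000
G1 X24.345 Y13.632
G1 X0.000 Y13.632
G1 X0.000 Y0.000
; layer 2
G0 Z5.611
G0 X0.000 Y0.000
G1 X24.345 Y0.000
G1 X24.345 Y10.224
G1 X0.000 Y10.224
G1 X0.000 Y0.000
; layer 3
G0 Z8.416
G0 X0.000 Y0.000
G1 X24.345 Y0.000
G1 X24.345 Y6.816
G1 X0.000 Y6.816
G1 X0.000 Y0.000
; layer 4
G0 Z11.222
G0 X0.000 Y0.000
G1 X24.345 Y0.000
G1 X24.345 Y3.408
G1 X0.000 Y3.408
G1 X0.000 Y0.000
M2 ; end

The solid is a wedge (ramp): 24.3 × 17 mm base, rising to 14 mm along the y=0 edge and sloping linearly to z=0 at y=17. Slicing at Δz = 2.805 mm — 5 equal slices spanning the solid's height, so layer i sits at z = i·h/5 — gives 4 non-empty perimeters. Each is a 4-segment closed polygon; G0 lifts to the layer z and rapids to the start vertex, then G1 traces the edges. The cross-section shrinks linearly with z (the slice at the apex is degenerate and omitted).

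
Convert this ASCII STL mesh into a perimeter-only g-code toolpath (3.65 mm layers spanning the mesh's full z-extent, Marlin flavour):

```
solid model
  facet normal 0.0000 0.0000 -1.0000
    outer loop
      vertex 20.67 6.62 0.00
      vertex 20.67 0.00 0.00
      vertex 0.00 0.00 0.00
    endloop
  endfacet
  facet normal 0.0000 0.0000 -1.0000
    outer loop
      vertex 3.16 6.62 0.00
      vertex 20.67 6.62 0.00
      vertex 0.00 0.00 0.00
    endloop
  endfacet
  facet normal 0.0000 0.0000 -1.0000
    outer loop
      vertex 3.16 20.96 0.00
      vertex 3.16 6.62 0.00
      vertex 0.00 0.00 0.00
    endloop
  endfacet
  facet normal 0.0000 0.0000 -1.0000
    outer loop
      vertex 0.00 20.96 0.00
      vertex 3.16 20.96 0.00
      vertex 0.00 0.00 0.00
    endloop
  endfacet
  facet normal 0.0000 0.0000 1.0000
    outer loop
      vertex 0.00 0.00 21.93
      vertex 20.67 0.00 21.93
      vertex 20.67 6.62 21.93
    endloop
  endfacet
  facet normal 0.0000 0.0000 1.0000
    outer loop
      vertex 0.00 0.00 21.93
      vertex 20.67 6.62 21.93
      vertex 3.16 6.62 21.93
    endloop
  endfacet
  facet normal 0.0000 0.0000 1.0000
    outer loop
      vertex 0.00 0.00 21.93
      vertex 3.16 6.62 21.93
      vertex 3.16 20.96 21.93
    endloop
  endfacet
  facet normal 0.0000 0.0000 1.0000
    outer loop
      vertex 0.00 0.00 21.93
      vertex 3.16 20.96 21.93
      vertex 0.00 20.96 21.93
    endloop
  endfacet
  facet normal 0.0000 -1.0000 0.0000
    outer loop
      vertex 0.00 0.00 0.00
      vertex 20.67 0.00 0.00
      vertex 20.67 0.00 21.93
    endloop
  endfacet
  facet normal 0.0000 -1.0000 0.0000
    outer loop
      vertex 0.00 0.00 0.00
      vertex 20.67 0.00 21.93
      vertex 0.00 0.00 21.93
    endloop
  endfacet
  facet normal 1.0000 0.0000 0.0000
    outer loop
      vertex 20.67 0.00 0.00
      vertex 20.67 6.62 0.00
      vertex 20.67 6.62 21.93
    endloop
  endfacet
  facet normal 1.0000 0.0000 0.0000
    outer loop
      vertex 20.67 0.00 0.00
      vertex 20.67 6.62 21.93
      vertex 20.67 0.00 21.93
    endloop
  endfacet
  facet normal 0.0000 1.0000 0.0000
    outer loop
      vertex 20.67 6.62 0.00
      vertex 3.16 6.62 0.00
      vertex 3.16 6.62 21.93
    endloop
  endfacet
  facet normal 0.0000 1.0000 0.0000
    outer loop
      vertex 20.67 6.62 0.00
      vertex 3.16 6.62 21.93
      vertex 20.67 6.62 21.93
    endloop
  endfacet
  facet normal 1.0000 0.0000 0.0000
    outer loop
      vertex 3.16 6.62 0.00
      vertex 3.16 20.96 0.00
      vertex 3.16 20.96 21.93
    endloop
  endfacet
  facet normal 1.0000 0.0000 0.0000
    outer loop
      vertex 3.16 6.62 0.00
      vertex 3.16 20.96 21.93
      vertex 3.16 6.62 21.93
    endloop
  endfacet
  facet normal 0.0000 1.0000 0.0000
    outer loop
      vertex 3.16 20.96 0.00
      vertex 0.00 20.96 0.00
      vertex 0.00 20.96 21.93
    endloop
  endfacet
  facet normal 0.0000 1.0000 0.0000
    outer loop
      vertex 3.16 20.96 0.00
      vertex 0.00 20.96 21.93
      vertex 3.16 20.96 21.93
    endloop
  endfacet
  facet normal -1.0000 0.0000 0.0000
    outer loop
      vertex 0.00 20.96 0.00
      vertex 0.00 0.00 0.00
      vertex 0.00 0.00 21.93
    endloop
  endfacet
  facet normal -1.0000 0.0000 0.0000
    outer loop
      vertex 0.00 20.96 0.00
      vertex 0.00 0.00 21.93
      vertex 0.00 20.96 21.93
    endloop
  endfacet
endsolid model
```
; perimeter-only toolpath
G21 ; units = mm
G90 ; absolute positioning
G28 ; home
; layer 1
G0 Z3.65
G0 X0.00 Y0.00
G1 X20.67 Y0.00
G1 X20.67 Y6.62
G1 X3.16 Y6.62
G1 X3.16 Y20.96
G1 X0.00 Y20.96
G1 X0.00 Y0.00
; layer 2
G0 Z7.31
G0 X0.00 Y0.00
G1 X20.67 Y0.00
G1 X20.67 Y6.62
G1 X3.16 Y6.62
G1 X3.16 Y20.96
G1 X0.00 Y20.96
G1 X0.00 Y0.00
; layer 3
G0 Z10.96
G0 X0.00 Y0.00
G1 X20.67 Y0.00
G1 X20.67 Y6.62
G1 X3.16 Y6.62
G1 X3.16 Y20.96
G1 X0.00 Y20.96
G1 X0.00 Y0.00
; layer 4
G0 Z14.62
G0 X0.00 Y0.00
G1 X20.67 Y0.00
G1 X20.67 Y6.62
G1 X3.16 Y6.62
G1 X3.16 Y20.96
G1 X0.00 Y20.96
G1 X0.00 Y0.00
; layer 5
G0 Z18.27
G0 X0.00 Y0.00
G1 X20.67 Y0.00
G1 X20.67 Y6.62
G1 X3.16 Y6.62
G1 X3.16 Y20.96
G1 X0.00 Y20.96
G1 X0.00 Y0.00
; layer 6
G0 Z21.93
G0 X0.00 Y0.00
G1 X20.67 Y0.00
G1 X20.67 Y6.62
G1 X3.16 Y6.62
G1 X3.16 Y20.96
G1 X0.00 Y20.96
G1 X0.00 Y0.00
M2 ; end

The solid is an L-shaped prism: outer 20.7 × 21 mm, arm thicknesses ≈ 6.62 mm (horizontal) and 3.16 mm (vertical), extruded 21.9 mm in z. Slicing at Δz = 3.65 mm — 6 equal slices spanning the solid's height, so layer i sits at z = i·h/6 — gives 6 non-empty perimeters. Each is a 6-segment closed polygon; G0 lifts to the layer z and rapids to the start vertex, then G1 traces the edges.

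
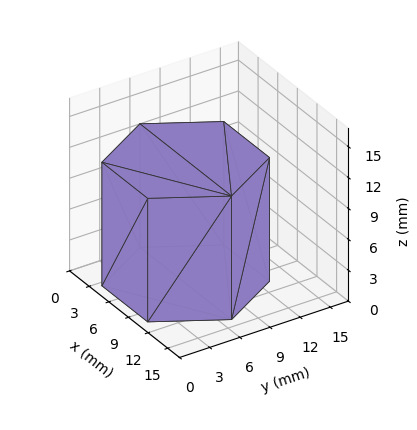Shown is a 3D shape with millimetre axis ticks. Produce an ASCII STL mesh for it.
Reading the render: the shape is a regular 6-sided prism (a cylinder approximated with 6 flat sides), circumscribed radius ≈ 7 mm, height ≈ 12 mm (dimensions read to the nearest mm from the axis ticks). For the STL, each face is triangulated and given an outward normal.

solid part
  facet normal 0.0000 0.0000 -1.0000
    outer loop
      vertex 3.50 13.06 0.00
      vertex 10.50 13.06 0.00
      vertex 14.00 7.00 0.00
    endloop
  endfacet
  facet normal 0.0000 0.0000 -1.0000
    outer loop
      vertex 0.00 7.00 0.00
      vertex 3.50 13.06 0.00
      vertex 14.00 7.00 0.00
    endloop
  endfacet
  facet normal 0.0000 0.0000 -1.0000
    outer loop
      vertex 3.50 0.94 0.00
      vertex 0.00 7.00 0.00
      vertex 14.00 7.00 0.00
    endloop
  endfacet
  facet normal 0.0000 0.0000 -1.0000
    outer loop
      vertex 10.50 0.94 0.00
      vertex 3.50 0.94 0.00
      vertex 14.00 7.00 0.00
    endloop
  endfacet
  facet normal 0.0000 0.0000 1.0000
    outer loop
      vertex 14.00 7.00 12.00
      vertex 10.50 13.06 12.00
      vertex 3.50 13.06 12.00
    endloop
  endfacet
  facet normal 0.0000 0.0000 1.0000
    outer loop
      vertex 14.00 7.00 12.00
      vertex 3.50 13.06 12.00
      vertex 0.00 7.00 12.00
    endloop
  endfacet
  facet normal 0.0000 0.0000 1.0000
    outer loop
      vertex 14.00 7.00 12.00
      vertex 0.00 7.00 12.00
      vertex 3.50 0.94 12.00
    endloop
  endfacet
  facet normal 0.0000 0.0000 1.0000
    outer loop
      vertex 14.00 7.00 12.00
      vertex 3.50 0.94 12.00
      vertex 10.50 0.94 12.00
    endloop
  endfacet
  facet normal 0.8659 0.5001 0.0000
    outer loop
      vertex 14.00 7.00 0.00
      vertex 10.50 13.06 0.00
      vertex 10.50 13.06 12.00
    endloop
  endfacet
  facet normal 0.8659 0.5001 0.0000
    outer loop
      vertex 14.00 7.00 0.00
      vertex 10.50 13.06 12.00
      vertex 14.00 7.00 12.00
    endloop
  endfacet
  facet normal 0.0000 1.0000 0.0000
    outer loop
      vertex 10.50 13.06 0.00
      vertex 3.50 13.06 0.00
      vertex 3.50 13.06 12.00
    endloop
  endfacet
  facet normal 0.0000 1.0000 0.0000
    outer loop
      vertex 10.50 13.06 0.00
      vertex 3.50 13.06 12.00
      vertex 10.50 13.06 12.00
    endloop
  endfacet
  facet normal -0.8659 0.5001 0.0000
    outer loop
      vertex 3.50 13.06 0.00
      vertex 0.00 7.00 0.00
      vertex 0.00 7.00 12.00
    endloop
  endfacet
  facet normal -0.8659 0.5001 0.0000
    outer loop
      vertex 3.50 13.06 0.00
      vertex 0.00 7.00 12.00
      vertex 3.50 13.06 12.00
    endloop
  endfacet
  facet normal -0.8659 -0.5001 0.0000
    outer loop
      vertex 0.00 7.00 0.00
      vertex 3.50 0.94 0.00
      vertex 3.50 0.94 12.00
    endloop
  endfacet
  facet normal -0.8659 -0.5001 0.0000
    outer loop
      vertex 0.00 7.00 0.00
      vertex 3.50 0.94 12.00
      vertex 0.00 7.00 12.00
    endloop
  endfacet
  facet normal 0.0000 -1.0000 0.0000
    outer loop
      vertex 3.50 0.94 0.00
      vertex 10.50 0.94 0.00
      vertex 10.50 0.94 12.00
    endloop
  endfacet
  facet normal 0.0000 -1.0000 0.0000
    outer loop
      vertex 3.50 0.94 0.00
      vertex 10.50 0.94 12.00
      vertex 3.50 0.94 12.00
    endloop
  endfacet
  facet normal 0.8659 -0.5001 0.0000
    outer loop
      vertex 10.50 0.94 0.00
      vertex 14.00 7.00 0.00
      vertex 14.00 7.00 12.00
    endloop
  endfacet
  facet normal 0.8659 -0.5001 0.0000
    outer loop
      vertex 10.50 0.94 0.00
      vertex 14.00 7.00 12.00
      vertex 10.50 0.94 12.00
    endloop
  endfacet
endsolid part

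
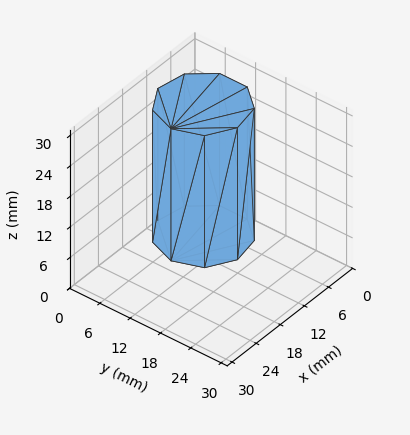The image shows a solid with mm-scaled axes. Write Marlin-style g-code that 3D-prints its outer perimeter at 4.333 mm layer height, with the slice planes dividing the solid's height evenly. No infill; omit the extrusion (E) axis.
Reading the render: the shape is a regular 9-sided prism (a cylinder approximated with 9 flat sides), circumscribed radius ≈ 8 mm, height ≈ 26 mm (dimensions read to the nearest mm from the axis ticks). For the g-code, the solid's height is divided into equal slices at the stated Δz and each level perimeter traced with G1 moves after a G0 lift.

; perimeter-only toolpath
G21 ; units = mm
G90 ; absolute positioning
G28 ; home
; layer 1
G0 Z4.333
G0 X16.000 Y8.000
G1 X14.128 Y13.142
G1 X9.389 Y15.878
G1 X4.000 Y14.928
G1 X0.482 Y10.736
G1 X0.482 Y5.264
G1 X4.000 Y1.072
G1 X9.389 Y0.122
G1 X14.128 Y2.858
G1 X16.000 Y8.000
; layer 2
G0 Z8.667
G0 X16.000 Y8.000
G1 X14.128 Y13.142
G1 X9.389 Y15.878
G1 X4.000 Y14.928
G1 X0.482 Y10.736
G1 X0.482 Y5.264
G1 X4.000 Y1.072
G1 X9.389 Y0.122
G1 X14.128 Y2.858
G1 X16.000 Y8.000
; layer 3
G0 Z13.000
G0 X16.000 Y8.000
G1 X14.128 Y13.142
G1 X9.389 Y15.878
G1 X4.000 Y14.928
G1 X0.482 Y10.736
G1 X0.482 Y5.264
G1 X4.000 Y1.072
G1 X9.389 Y0.122
G1 X14.128 Y2.858
G1 X16.000 Y8.000
; layer 4
G0 Z17.333
G0 X16.000 Y8.000
G1 X14.128 Y13.142
G1 X9.389 Y15.878
G1 X4.000 Y14.928
G1 X0.482 Y10.736
G1 X0.482 Y5.264
G1 X4.000 Y1.072
G1 X9.389 Y0.122
G1 X14.128 Y2.858
G1 X16.000 Y8.000
; layer 5
G0 Z21.667
G0 X16.000 Y8.000
G1 X14.128 Y13.142
G1 X9.389 Y15.878
G1 X4.000 Y14.928
G1 X0.482 Y10.736
G1 X0.482 Y5.264
G1 X4.000 Y1.072
G1 X9.389 Y0.122
G1 X14.128 Y2.858
G1 X16.000 Y8.000
; layer 6
G0 Z26.000
G0 X16.000 Y8.000
G1 X14.128 Y13.142
G1 X9.389 Y15.878
G1 X4.000 Y14.928
G1 X0.482 Y10.736
G1 X0.482 Y5.264
G1 X4.000 Y1.072
G1 X9.389 Y0.122
G1 X14.128 Y2.858
G1 X16.000 Y8.000
M2 ; end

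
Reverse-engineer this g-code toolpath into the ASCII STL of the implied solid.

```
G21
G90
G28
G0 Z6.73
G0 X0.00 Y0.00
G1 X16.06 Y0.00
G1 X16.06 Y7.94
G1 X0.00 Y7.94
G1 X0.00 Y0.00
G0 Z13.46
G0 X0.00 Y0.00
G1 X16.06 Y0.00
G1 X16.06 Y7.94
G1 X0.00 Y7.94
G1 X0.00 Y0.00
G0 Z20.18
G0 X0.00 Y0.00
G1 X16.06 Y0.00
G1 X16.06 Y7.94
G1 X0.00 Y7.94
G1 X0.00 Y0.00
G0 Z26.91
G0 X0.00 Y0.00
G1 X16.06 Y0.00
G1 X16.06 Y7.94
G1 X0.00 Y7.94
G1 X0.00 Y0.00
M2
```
solid part
  facet normal 0.0000 0.0000 -1.0000
    outer loop
      vertex 16.06 7.94 0.00
      vertex 16.06 0.00 0.00
      vertex 0.00 0.00 0.00
    endloop
  endfacet
  facet normal 0.0000 0.0000 -1.0000
    outer loop
      vertex 0.00 7.94 0.00
      vertex 16.06 7.94 0.00
      vertex 0.00 0.00 0.00
    endloop
  endfacet
  facet normal 0.0000 0.0000 1.0000
    outer loop
      vertex 0.00 0.00 26.91
      vertex 16.06 0.00 26.91
      vertex 16.06 7.94 26.91
    endloop
  endfacet
  facet normal 0.0000 0.0000 1.0000
    outer loop
      vertex 0.00 0.00 26.91
      vertex 16.06 7.94 26.91
      vertex 0.00 7.94 26.91
    endloop
  endfacet
  facet normal 0.0000 -1.0000 0.0000
    outer loop
      vertex 0.00 0.00 0.00
      vertex 16.06 0.00 0.00
      vertex 16.06 0.00 26.91
    endloop
  endfacet
  facet normal 0.0000 -1.0000 0.0000
    outer loop
      vertex 0.00 0.00 0.00
      vertex 16.06 0.00 26.91
      vertex 0.00 0.00 26.91
    endloop
  endfacet
  facet normal 0.0000 1.0000 0.0000
    outer loop
      vertex 16.06 7.94 26.91
      vertex 16.06 7.94 0.00
      vertex 0.00 7.94 0.00
    endloop
  endfacet
  facet normal 0.0000 1.0000 0.0000
    outer loop
      vertex 0.00 7.94 26.91
      vertex 16.06 7.94 26.91
      vertex 0.00 7.94 0.00
    endloop
  endfacet
  facet normal -1.0000 0.0000 0.0000
    outer loop
      vertex 0.00 7.94 26.91
      vertex 0.00 7.94 0.00
      vertex 0.00 0.00 0.00
    endloop
  endfacet
  facet normal -1.0000 0.0000 0.0000
    outer loop
      vertex 0.00 0.00 26.91
      vertex 0.00 7.94 26.91
      vertex 0.00 0.00 0.00
    endloop
  endfacet
  facet normal 1.0000 0.0000 0.0000
    outer loop
      vertex 16.06 0.00 0.00
      vertex 16.06 7.94 0.00
      vertex 16.06 7.94 26.91
    endloop
  endfacet
  facet normal 1.0000 0.0000 0.0000
    outer loop
      vertex 16.06 0.00 0.00
      vertex 16.06 7.94 26.91
      vertex 16.06 0.00 26.91
    endloop
  endfacet
endsolid part

The G0 Z moves step by Δz≈6.73 mm. Every layer's G1 loop is the same polygon, so the solid is a straight extrusion of it from z=0 to z≈26.9. Closing with flat bottom and top caps and triangulating gives 12 facets — a rectangular box, roughly 16.1 × 7.94 mm footprint and 26.9 mm tall.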